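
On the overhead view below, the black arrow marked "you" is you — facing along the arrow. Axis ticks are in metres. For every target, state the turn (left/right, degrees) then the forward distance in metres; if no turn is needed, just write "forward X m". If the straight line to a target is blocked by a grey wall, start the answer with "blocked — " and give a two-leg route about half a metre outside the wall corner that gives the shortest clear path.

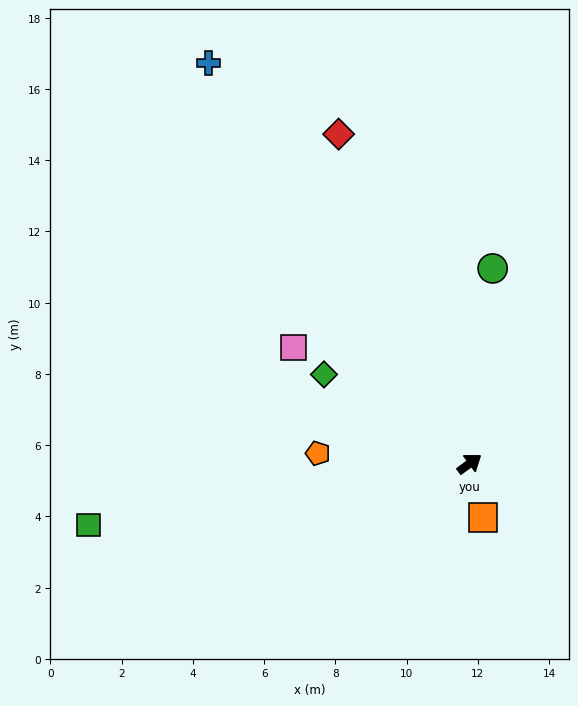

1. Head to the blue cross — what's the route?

turn left 87°, forward 13.4 m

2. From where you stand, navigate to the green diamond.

turn left 112°, forward 4.8 m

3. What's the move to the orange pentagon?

turn left 140°, forward 4.3 m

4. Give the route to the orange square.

turn right 112°, forward 1.6 m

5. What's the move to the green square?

turn left 153°, forward 10.8 m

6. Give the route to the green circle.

turn left 47°, forward 5.5 m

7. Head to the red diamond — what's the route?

turn left 75°, forward 10.0 m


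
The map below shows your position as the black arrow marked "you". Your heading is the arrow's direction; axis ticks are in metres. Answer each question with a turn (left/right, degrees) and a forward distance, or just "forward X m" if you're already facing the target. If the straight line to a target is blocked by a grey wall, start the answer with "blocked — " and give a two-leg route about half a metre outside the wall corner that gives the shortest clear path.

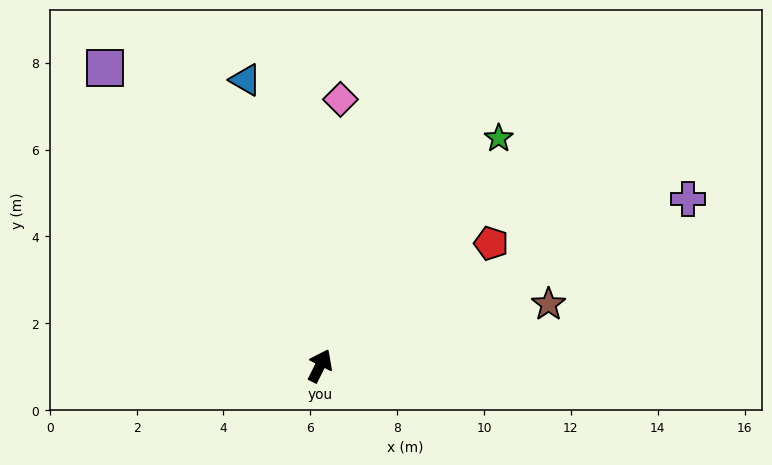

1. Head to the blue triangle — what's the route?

turn left 41°, forward 6.8 m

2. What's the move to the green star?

turn right 12°, forward 6.7 m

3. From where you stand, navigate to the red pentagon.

turn right 28°, forward 4.8 m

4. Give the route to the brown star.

turn right 48°, forward 5.4 m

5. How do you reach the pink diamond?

turn left 22°, forward 6.2 m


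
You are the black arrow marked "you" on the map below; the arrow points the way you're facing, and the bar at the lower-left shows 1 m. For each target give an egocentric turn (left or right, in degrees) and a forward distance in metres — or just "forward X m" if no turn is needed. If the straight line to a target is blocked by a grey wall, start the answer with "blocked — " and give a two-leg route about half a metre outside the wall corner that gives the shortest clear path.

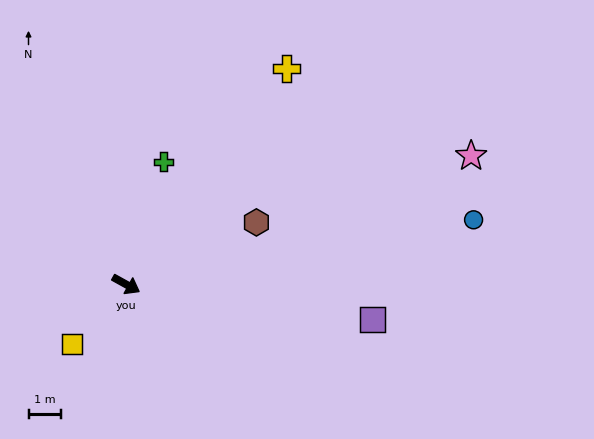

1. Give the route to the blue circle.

turn left 39°, forward 10.8 m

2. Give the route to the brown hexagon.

turn left 54°, forward 4.4 m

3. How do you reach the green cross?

turn left 102°, forward 3.9 m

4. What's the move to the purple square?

turn left 21°, forward 7.6 m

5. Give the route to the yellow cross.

turn left 82°, forward 8.3 m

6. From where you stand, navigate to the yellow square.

turn right 103°, forward 2.5 m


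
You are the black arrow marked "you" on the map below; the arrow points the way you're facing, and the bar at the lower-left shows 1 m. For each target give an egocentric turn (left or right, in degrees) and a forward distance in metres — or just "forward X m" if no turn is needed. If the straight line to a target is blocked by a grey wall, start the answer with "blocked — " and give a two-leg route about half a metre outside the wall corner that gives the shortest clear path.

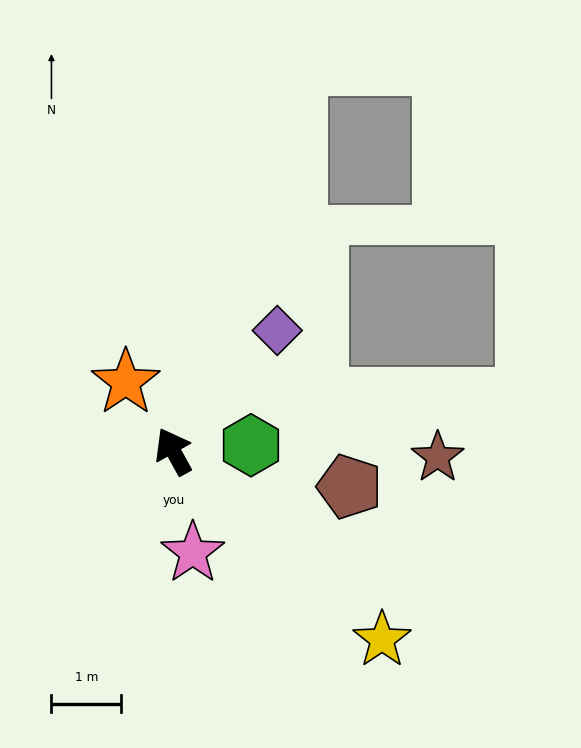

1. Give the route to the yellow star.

turn right 161°, forward 4.0 m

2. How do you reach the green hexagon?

turn right 114°, forward 1.1 m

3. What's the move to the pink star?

turn left 162°, forward 1.5 m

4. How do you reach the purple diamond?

turn right 70°, forward 2.3 m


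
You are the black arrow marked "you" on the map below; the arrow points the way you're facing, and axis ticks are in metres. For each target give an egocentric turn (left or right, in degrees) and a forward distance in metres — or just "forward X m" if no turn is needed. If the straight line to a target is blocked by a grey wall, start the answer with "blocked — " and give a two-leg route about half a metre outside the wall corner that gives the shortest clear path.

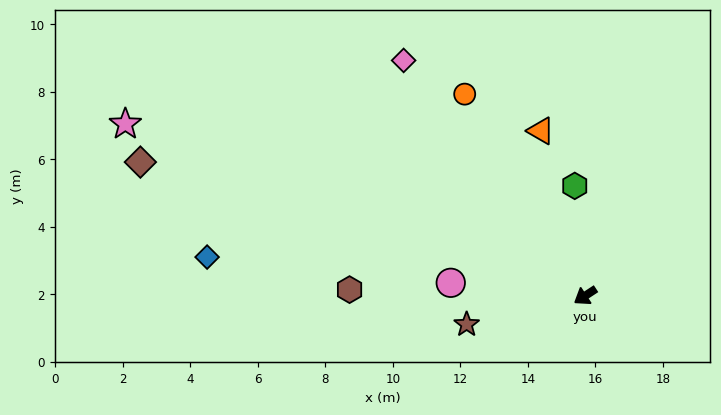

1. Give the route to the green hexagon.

turn right 118°, forward 3.3 m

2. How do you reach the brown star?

turn right 20°, forward 3.6 m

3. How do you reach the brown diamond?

turn right 50°, forward 13.8 m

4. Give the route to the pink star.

turn right 54°, forward 14.5 m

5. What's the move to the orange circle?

turn right 92°, forward 7.0 m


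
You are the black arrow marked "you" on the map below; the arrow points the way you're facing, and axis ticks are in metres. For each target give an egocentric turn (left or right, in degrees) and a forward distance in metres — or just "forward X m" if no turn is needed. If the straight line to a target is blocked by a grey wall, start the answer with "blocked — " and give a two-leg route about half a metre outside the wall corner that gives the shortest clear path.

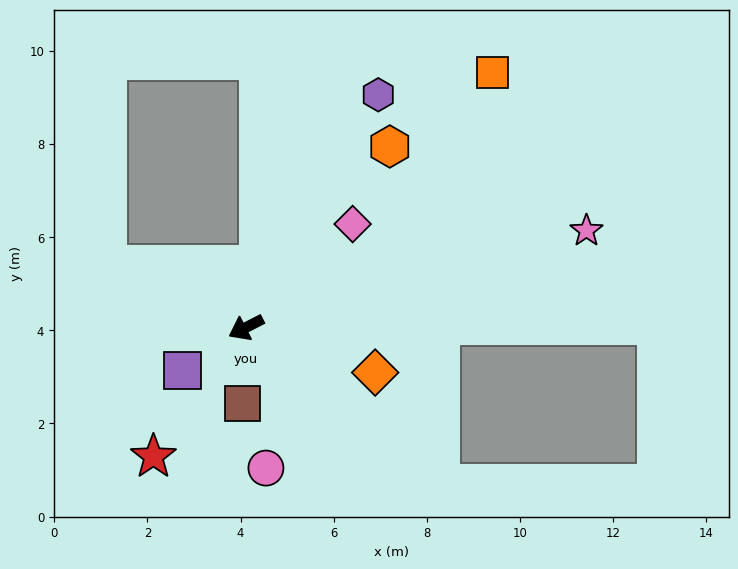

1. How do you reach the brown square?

turn left 60°, forward 1.6 m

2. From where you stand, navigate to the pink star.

turn left 169°, forward 7.6 m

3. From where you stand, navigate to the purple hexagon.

turn right 147°, forward 5.7 m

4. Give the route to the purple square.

turn left 7°, forward 1.7 m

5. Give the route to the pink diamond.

turn right 163°, forward 3.2 m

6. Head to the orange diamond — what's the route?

turn left 134°, forward 2.9 m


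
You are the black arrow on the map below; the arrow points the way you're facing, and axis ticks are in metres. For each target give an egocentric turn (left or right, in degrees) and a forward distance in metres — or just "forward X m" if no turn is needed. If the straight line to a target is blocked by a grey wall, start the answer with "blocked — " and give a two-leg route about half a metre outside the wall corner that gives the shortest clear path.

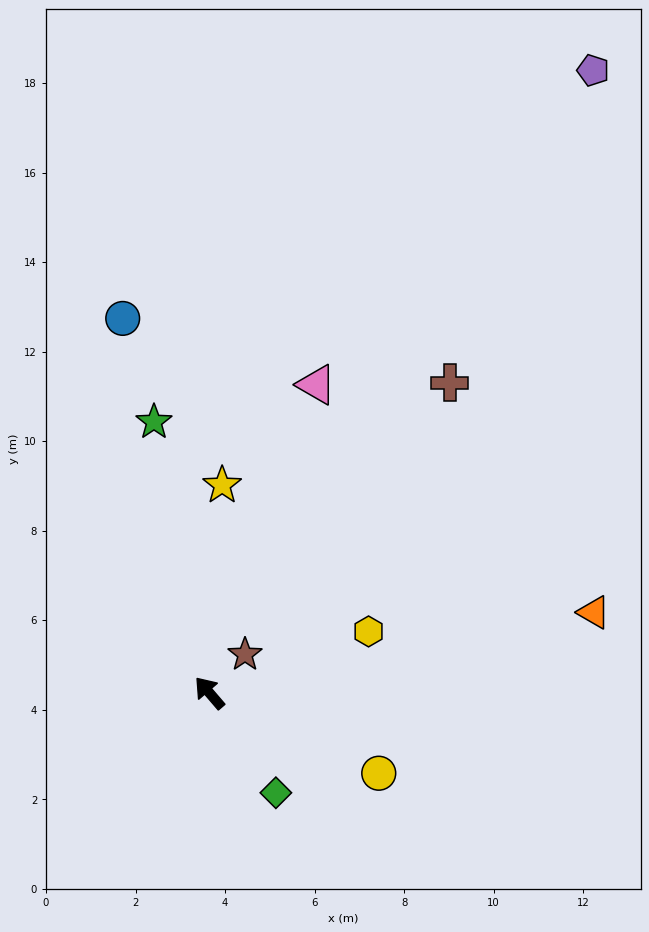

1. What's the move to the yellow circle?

turn right 156°, forward 4.2 m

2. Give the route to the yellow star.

turn right 44°, forward 4.6 m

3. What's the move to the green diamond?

turn left 173°, forward 2.7 m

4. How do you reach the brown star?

turn right 84°, forward 1.2 m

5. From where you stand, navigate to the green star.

turn right 29°, forward 6.2 m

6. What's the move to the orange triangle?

turn right 119°, forward 8.8 m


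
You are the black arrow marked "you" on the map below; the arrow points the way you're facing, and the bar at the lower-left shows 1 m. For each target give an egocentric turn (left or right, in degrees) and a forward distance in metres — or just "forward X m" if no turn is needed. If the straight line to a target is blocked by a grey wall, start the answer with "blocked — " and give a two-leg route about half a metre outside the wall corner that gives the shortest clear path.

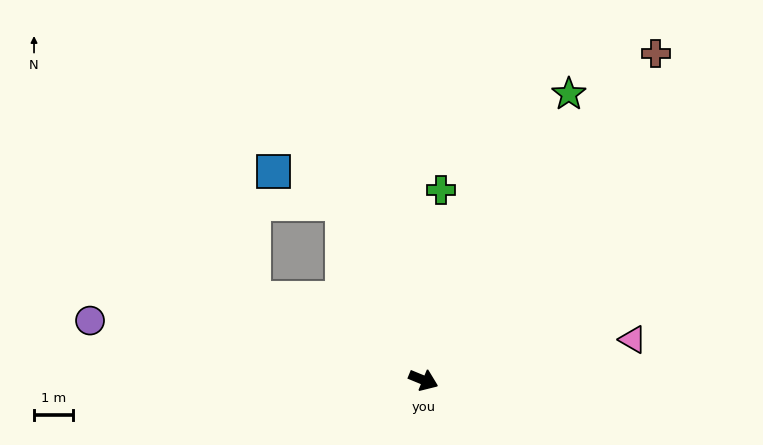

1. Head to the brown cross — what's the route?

turn left 77°, forward 10.2 m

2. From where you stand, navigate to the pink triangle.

turn left 33°, forward 5.4 m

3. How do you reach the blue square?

blocked — turn left 137°, forward 4.9 m, then turn left 39°, forward 1.9 m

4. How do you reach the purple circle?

turn right 168°, forward 8.6 m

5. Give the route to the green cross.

turn left 107°, forward 4.9 m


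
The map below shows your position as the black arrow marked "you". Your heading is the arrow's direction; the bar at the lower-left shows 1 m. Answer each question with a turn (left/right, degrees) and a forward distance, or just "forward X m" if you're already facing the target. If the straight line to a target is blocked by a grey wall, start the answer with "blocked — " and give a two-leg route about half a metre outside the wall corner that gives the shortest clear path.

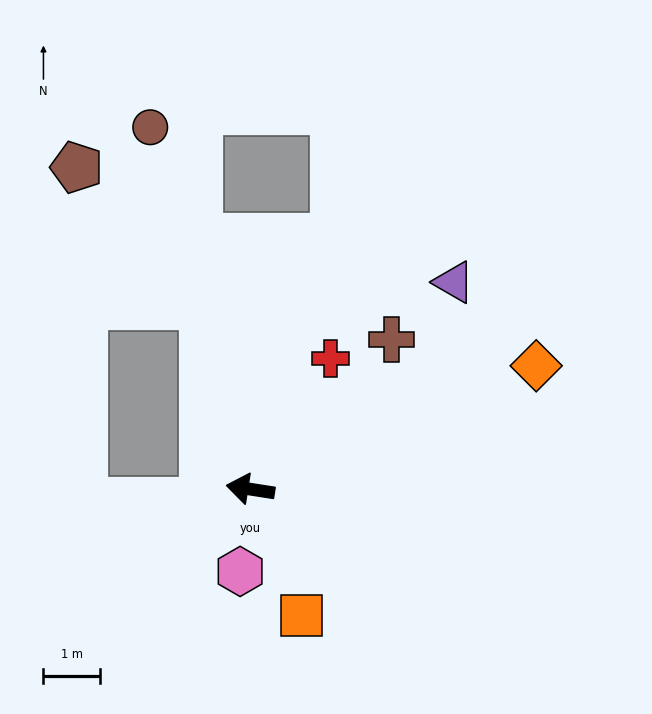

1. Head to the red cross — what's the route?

turn right 113°, forward 2.7 m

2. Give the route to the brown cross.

turn right 124°, forward 3.6 m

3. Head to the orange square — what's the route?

turn left 121°, forward 2.4 m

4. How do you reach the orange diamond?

turn right 148°, forward 5.5 m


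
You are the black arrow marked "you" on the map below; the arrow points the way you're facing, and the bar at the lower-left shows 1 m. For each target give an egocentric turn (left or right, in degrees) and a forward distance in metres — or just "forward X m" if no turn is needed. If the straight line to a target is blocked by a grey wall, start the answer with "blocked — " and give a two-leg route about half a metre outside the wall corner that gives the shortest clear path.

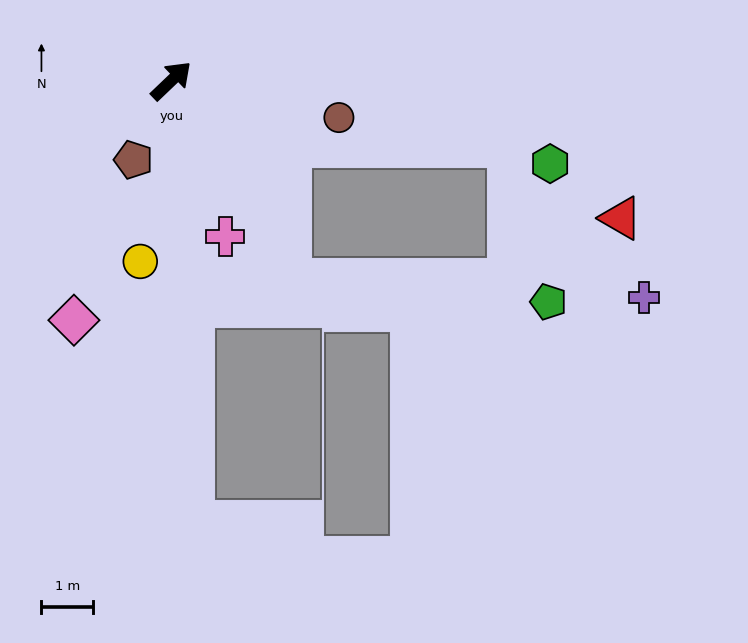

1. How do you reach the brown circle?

turn right 56°, forward 3.3 m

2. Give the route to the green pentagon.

blocked — turn right 103°, forward 4.5 m, then turn left 55°, forward 5.0 m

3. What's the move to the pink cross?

turn right 115°, forward 3.2 m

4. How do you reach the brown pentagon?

turn right 159°, forward 1.7 m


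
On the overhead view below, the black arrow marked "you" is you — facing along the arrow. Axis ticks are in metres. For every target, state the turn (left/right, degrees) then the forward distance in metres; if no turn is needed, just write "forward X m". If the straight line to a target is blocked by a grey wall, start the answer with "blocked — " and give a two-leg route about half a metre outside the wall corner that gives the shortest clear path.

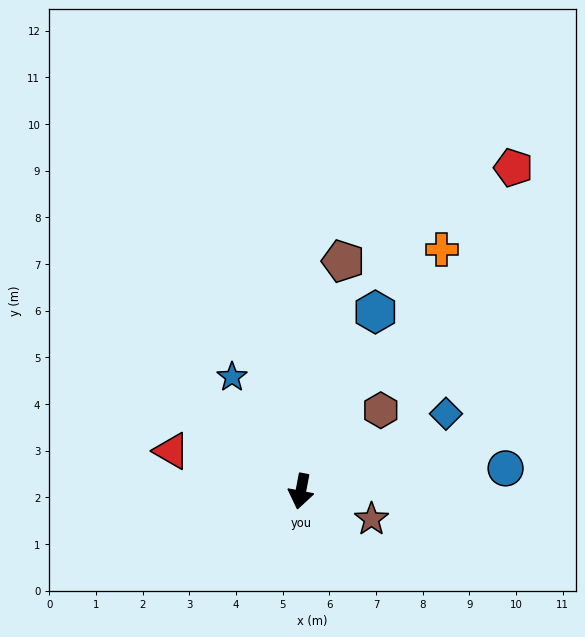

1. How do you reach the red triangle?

turn right 96°, forward 2.9 m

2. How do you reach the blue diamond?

turn left 129°, forward 3.5 m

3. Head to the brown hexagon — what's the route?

turn left 146°, forward 2.4 m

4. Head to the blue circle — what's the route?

turn left 107°, forward 4.4 m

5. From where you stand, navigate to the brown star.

turn left 79°, forward 1.6 m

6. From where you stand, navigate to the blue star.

turn right 138°, forward 2.9 m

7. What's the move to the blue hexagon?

turn left 168°, forward 4.2 m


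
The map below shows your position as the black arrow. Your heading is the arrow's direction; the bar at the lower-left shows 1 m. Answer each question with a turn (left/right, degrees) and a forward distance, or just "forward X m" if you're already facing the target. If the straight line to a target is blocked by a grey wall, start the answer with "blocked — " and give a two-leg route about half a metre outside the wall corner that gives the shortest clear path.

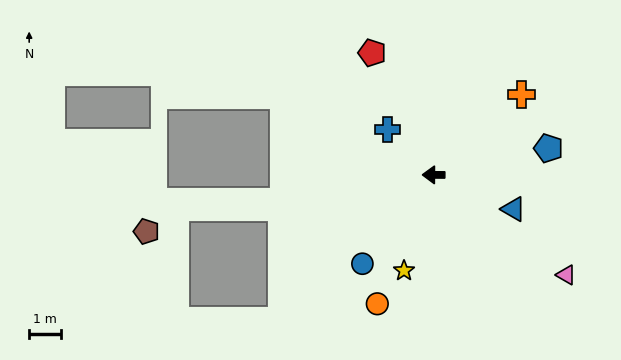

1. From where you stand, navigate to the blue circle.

turn left 52°, forward 3.5 m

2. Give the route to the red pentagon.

turn right 63°, forward 4.2 m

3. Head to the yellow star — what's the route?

turn left 73°, forward 3.1 m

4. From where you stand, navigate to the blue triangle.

turn left 157°, forward 2.7 m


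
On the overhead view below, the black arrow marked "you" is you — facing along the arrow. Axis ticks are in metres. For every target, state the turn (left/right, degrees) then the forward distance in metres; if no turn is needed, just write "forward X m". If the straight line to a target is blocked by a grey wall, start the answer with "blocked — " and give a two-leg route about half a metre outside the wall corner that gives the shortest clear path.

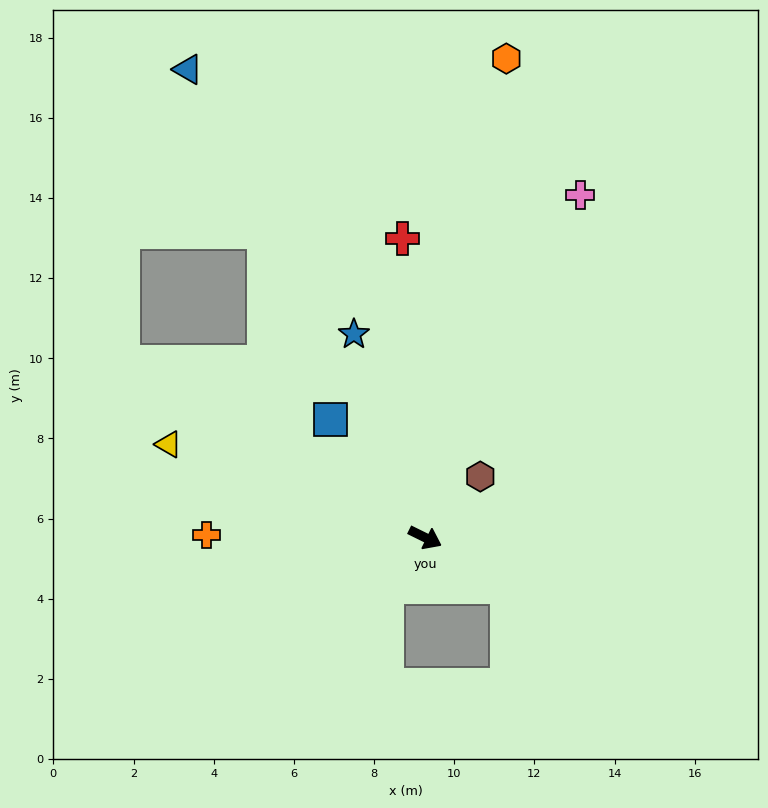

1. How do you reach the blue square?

turn left 155°, forward 3.8 m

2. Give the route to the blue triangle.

turn left 143°, forward 13.1 m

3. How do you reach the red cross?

turn left 121°, forward 7.5 m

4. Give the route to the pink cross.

turn left 92°, forward 9.4 m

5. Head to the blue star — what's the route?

turn left 136°, forward 5.4 m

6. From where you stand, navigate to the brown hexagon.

turn left 74°, forward 2.1 m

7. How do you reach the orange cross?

turn right 154°, forward 5.5 m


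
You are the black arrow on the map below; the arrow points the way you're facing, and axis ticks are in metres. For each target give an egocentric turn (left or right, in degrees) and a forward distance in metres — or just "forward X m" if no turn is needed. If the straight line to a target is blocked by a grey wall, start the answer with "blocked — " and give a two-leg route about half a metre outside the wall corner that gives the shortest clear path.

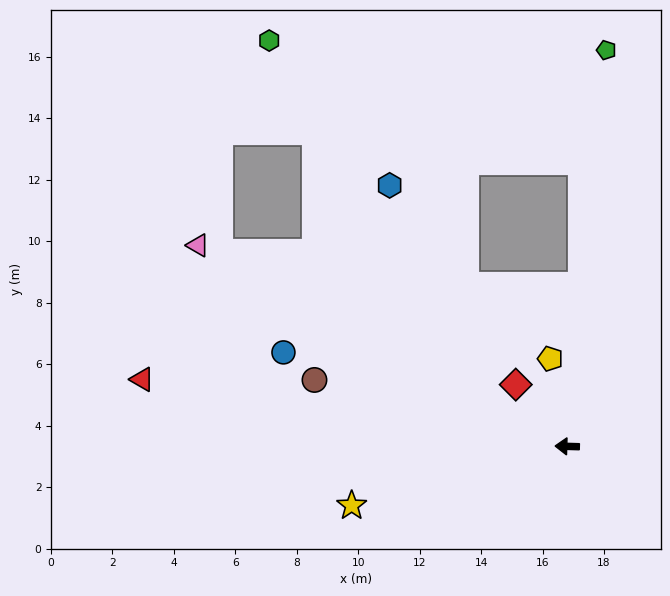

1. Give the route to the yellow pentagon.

turn right 77°, forward 2.9 m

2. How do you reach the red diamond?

turn right 48°, forward 2.6 m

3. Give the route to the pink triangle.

turn right 27°, forward 13.7 m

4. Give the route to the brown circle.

turn right 13°, forward 8.5 m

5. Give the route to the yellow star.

turn left 17°, forward 7.3 m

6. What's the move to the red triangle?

turn right 7°, forward 14.0 m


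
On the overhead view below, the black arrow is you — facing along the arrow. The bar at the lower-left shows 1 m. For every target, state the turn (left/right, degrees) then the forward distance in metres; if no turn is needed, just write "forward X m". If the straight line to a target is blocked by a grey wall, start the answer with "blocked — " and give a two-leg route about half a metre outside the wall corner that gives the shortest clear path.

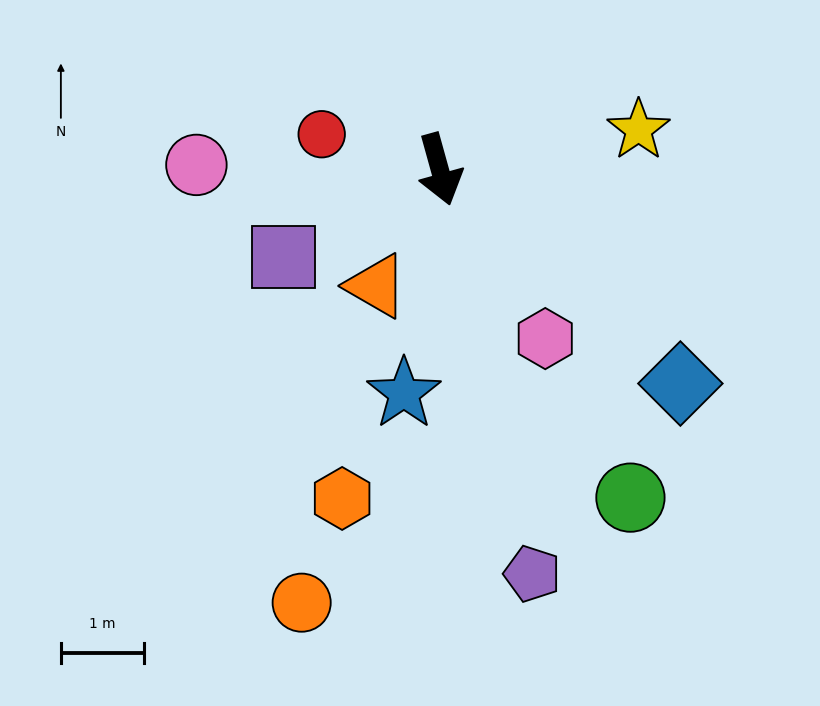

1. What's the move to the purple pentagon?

turn right 3°, forward 5.0 m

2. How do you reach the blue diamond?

turn left 33°, forward 3.9 m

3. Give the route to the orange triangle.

turn right 44°, forward 1.6 m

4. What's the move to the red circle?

turn right 122°, forward 1.5 m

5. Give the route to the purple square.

turn right 76°, forward 2.2 m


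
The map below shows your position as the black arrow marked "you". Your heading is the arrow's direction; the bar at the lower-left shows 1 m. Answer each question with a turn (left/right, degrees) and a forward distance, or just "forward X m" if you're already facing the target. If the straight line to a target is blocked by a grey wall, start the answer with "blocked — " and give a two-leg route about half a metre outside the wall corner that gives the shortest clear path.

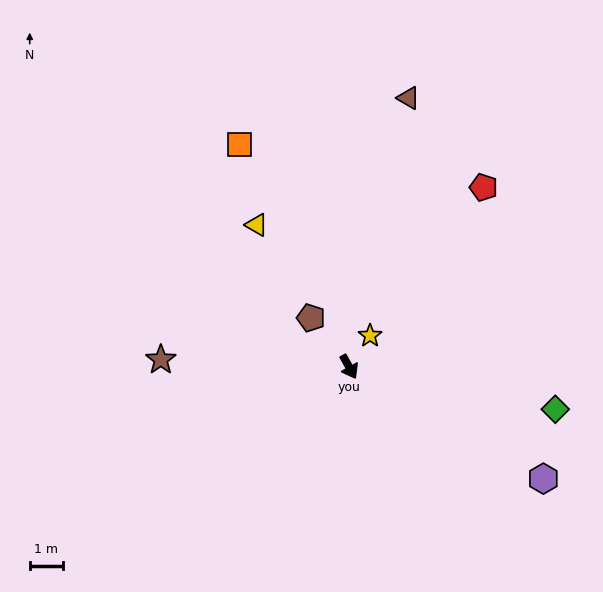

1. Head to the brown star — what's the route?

turn right 121°, forward 5.7 m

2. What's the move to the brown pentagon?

turn right 171°, forward 1.9 m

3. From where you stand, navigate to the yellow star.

turn left 117°, forward 1.1 m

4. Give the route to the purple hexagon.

turn left 31°, forward 6.8 m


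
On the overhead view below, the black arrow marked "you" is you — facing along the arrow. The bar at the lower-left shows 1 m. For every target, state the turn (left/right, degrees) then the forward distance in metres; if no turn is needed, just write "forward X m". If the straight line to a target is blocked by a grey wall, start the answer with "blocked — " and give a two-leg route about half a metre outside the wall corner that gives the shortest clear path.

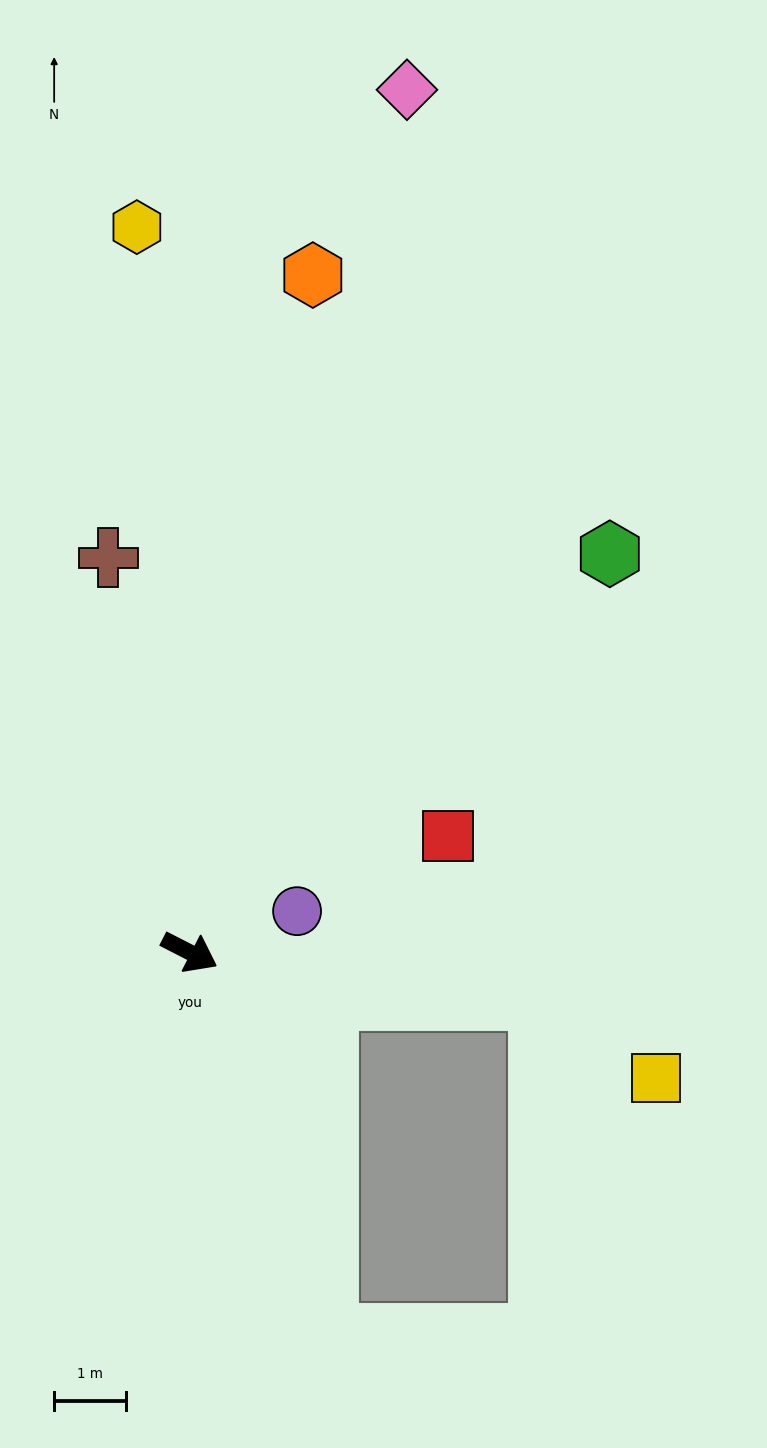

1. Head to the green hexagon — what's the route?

turn left 71°, forward 8.0 m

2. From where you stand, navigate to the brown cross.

turn left 129°, forward 5.6 m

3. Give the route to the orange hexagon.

turn left 107°, forward 9.5 m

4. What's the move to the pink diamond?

turn left 103°, forward 12.3 m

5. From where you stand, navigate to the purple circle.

turn left 48°, forward 1.6 m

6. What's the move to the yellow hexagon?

turn left 121°, forward 10.1 m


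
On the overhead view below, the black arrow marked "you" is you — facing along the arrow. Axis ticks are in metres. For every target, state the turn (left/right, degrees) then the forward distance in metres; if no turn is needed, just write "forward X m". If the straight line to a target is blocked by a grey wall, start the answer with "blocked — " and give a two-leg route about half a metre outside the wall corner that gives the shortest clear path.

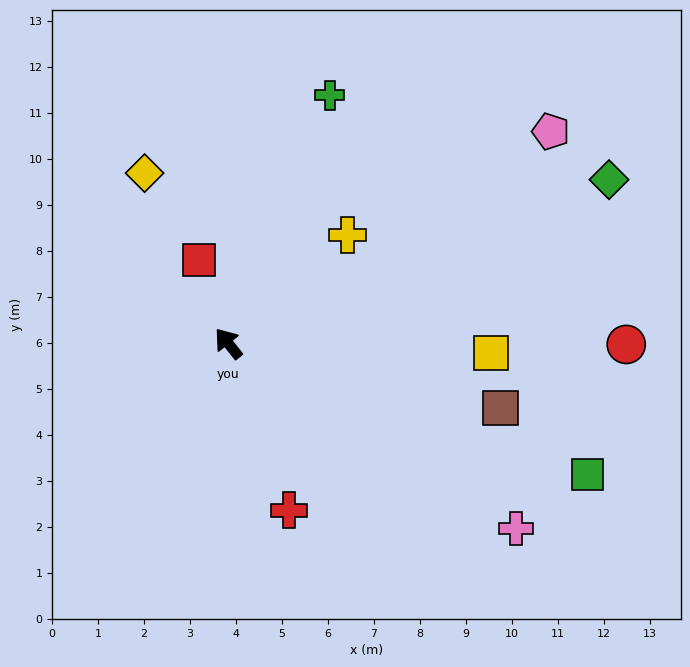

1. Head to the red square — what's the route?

turn right 19°, forward 1.9 m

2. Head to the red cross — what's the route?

turn left 161°, forward 3.9 m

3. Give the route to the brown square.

turn right 142°, forward 6.1 m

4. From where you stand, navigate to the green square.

turn right 149°, forward 8.3 m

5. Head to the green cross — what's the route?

turn right 61°, forward 5.8 m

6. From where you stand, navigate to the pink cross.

turn right 161°, forward 7.4 m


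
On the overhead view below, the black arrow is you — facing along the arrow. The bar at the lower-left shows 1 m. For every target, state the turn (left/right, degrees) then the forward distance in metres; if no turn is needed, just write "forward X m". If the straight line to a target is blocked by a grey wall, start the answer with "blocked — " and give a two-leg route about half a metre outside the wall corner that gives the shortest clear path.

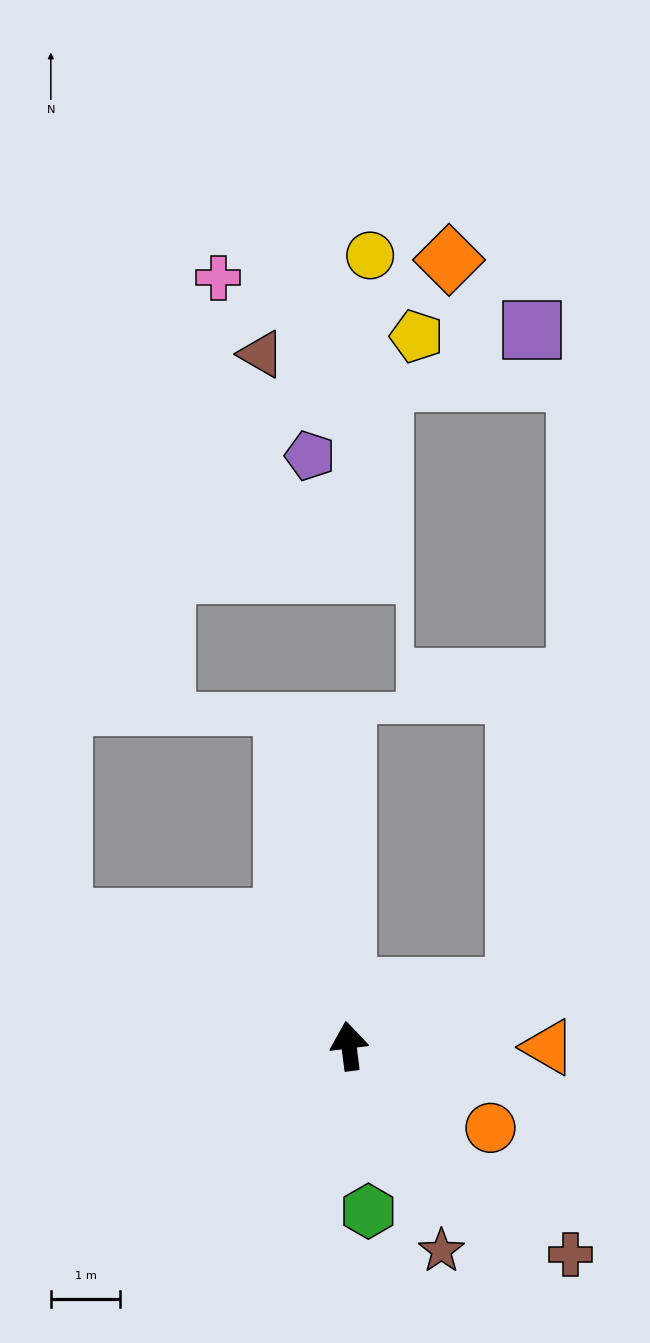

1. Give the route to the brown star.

turn right 163°, forward 3.2 m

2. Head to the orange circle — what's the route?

turn right 127°, forward 2.4 m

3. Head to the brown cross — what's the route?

turn right 140°, forward 4.4 m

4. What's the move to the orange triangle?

turn right 98°, forward 2.9 m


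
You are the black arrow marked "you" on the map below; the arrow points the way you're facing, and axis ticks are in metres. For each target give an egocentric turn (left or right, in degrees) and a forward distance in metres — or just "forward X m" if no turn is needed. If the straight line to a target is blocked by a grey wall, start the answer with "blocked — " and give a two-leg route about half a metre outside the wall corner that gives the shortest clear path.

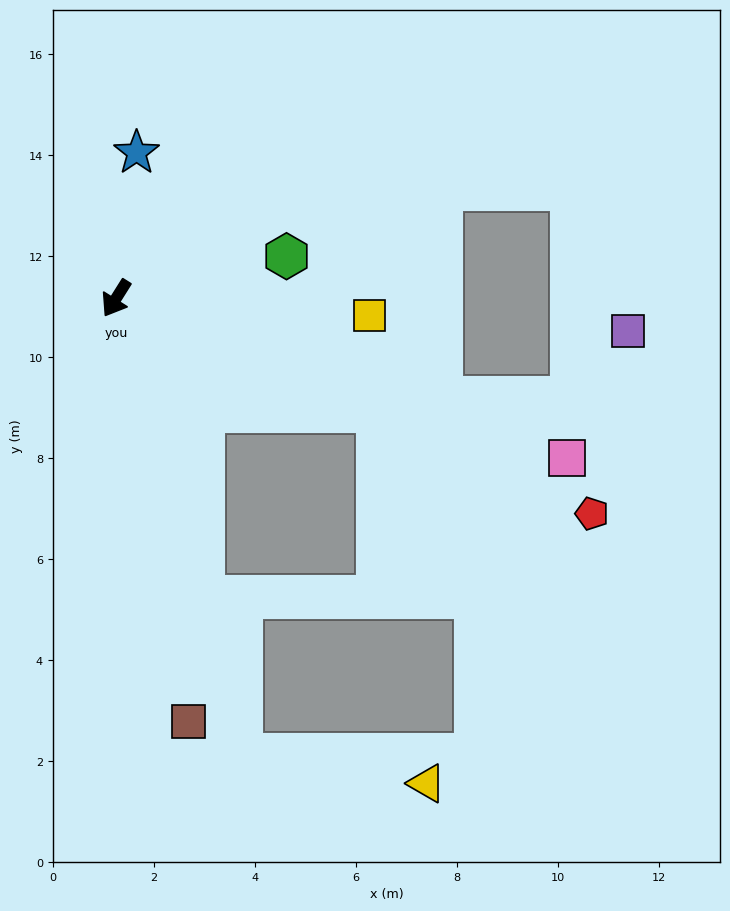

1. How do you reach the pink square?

turn left 103°, forward 9.5 m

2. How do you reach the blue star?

turn right 156°, forward 2.9 m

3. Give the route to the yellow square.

turn left 118°, forward 5.0 m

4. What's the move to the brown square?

turn left 42°, forward 8.5 m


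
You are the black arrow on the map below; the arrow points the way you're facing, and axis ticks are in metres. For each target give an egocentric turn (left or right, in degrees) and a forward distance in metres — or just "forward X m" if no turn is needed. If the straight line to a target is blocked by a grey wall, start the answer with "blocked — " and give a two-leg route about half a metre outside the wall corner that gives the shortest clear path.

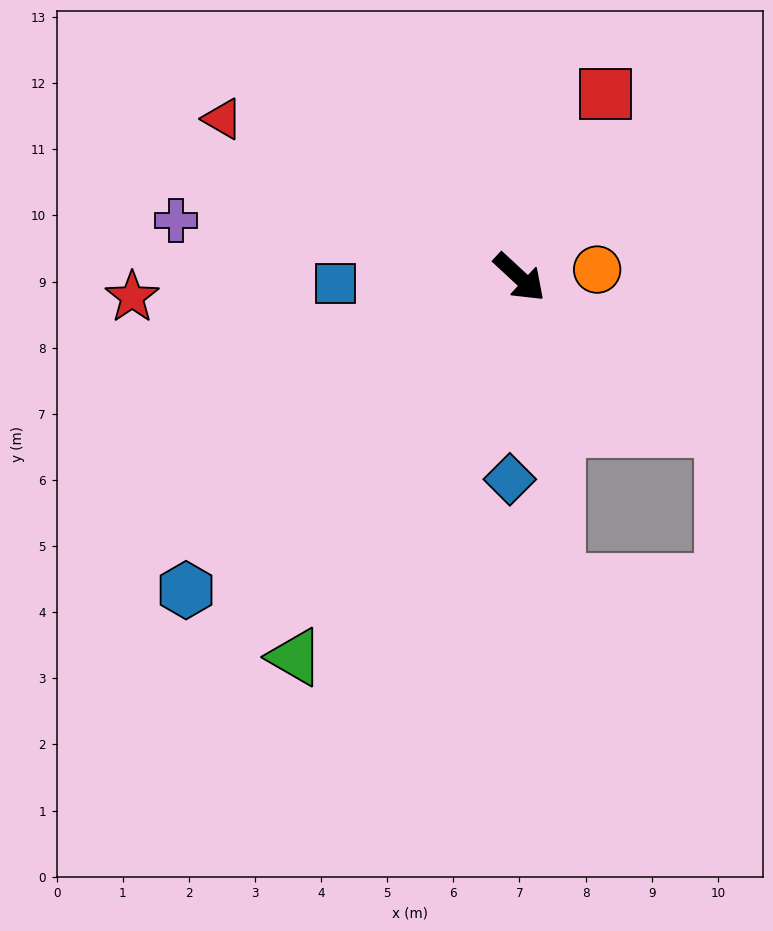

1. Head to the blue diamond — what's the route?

turn right 50°, forward 3.1 m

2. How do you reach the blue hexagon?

turn right 94°, forward 6.9 m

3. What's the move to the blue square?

turn right 135°, forward 2.8 m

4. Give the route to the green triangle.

turn right 78°, forward 6.7 m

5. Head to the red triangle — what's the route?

turn right 165°, forward 5.1 m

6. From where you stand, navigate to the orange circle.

turn left 48°, forward 1.2 m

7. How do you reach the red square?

turn left 108°, forward 3.1 m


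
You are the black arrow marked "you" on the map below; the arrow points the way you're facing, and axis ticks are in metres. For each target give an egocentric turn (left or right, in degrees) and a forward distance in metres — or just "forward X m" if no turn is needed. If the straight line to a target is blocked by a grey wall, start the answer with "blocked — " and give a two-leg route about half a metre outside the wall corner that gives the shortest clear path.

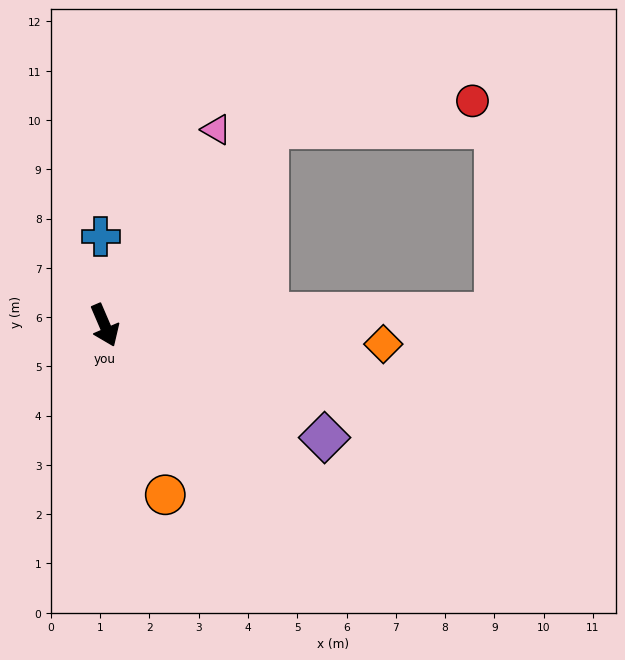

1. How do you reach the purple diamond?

turn left 40°, forward 5.0 m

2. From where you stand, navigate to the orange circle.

turn right 4°, forward 3.7 m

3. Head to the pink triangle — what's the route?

turn left 127°, forward 4.6 m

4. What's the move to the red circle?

blocked — turn left 117°, forward 5.2 m, then turn right 43°, forward 4.2 m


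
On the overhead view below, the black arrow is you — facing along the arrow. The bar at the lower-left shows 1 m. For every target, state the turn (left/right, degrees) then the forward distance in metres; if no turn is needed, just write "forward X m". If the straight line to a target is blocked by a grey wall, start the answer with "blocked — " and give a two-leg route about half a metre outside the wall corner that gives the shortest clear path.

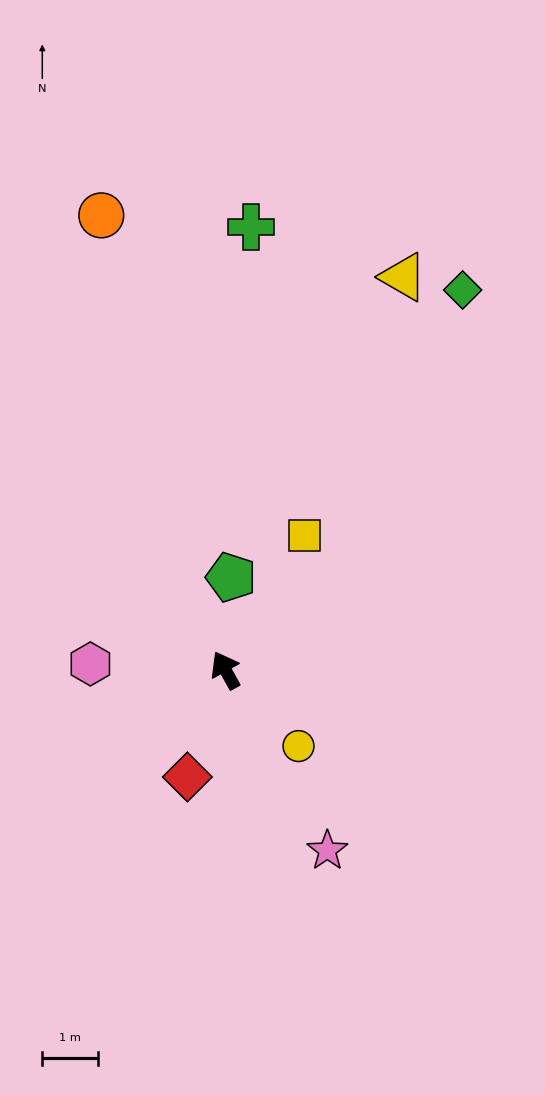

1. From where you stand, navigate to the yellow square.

turn right 59°, forward 2.8 m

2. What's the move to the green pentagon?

turn right 32°, forward 1.7 m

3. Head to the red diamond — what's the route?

turn left 131°, forward 2.1 m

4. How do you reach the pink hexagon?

turn left 58°, forward 2.4 m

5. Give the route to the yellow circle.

turn right 165°, forward 1.9 m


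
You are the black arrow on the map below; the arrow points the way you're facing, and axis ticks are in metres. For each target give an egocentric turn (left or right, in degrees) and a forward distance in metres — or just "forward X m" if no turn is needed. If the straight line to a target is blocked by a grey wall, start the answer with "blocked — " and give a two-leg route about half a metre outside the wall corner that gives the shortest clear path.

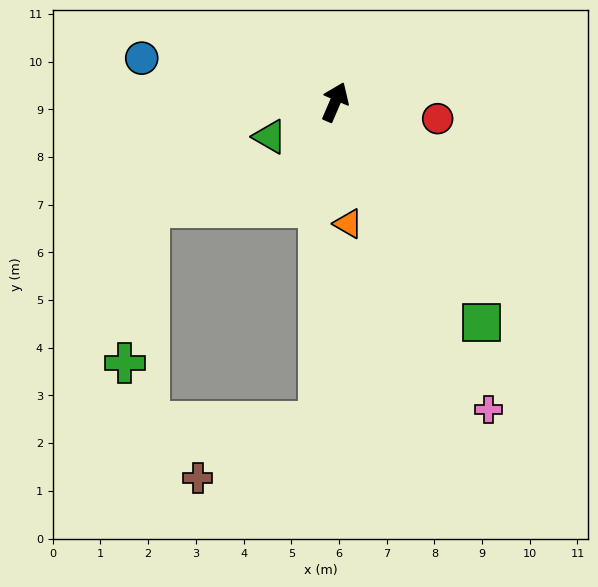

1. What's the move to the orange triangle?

turn right 151°, forward 2.6 m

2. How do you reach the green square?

turn right 123°, forward 5.5 m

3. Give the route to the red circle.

turn right 76°, forward 2.2 m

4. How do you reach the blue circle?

turn left 100°, forward 4.2 m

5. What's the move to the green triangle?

turn left 141°, forward 1.6 m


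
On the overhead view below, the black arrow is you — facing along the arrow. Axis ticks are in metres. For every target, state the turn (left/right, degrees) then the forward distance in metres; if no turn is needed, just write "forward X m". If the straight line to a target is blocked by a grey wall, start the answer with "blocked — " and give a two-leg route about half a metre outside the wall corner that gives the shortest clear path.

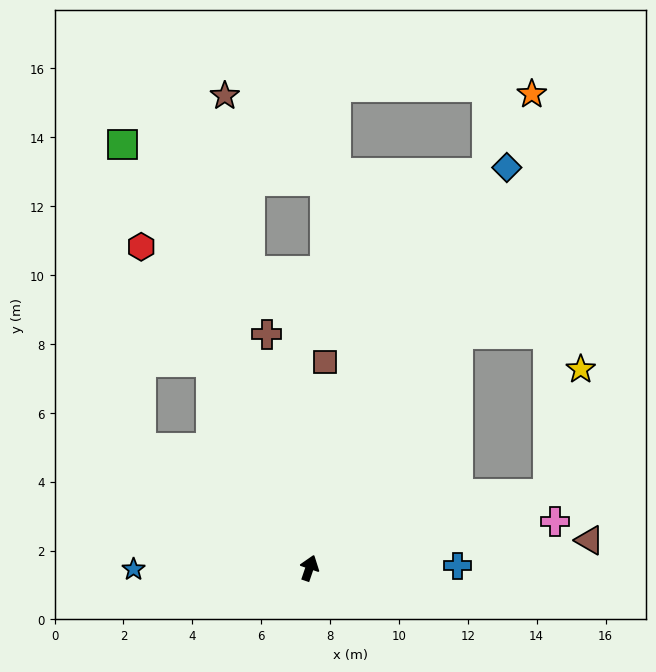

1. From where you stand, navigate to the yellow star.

blocked — turn right 54°, forward 7.2 m, then turn left 58°, forward 3.7 m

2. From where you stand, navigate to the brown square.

turn left 15°, forward 6.0 m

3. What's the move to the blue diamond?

turn right 7°, forward 13.0 m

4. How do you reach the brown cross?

turn left 29°, forward 6.9 m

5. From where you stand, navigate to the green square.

turn left 43°, forward 13.4 m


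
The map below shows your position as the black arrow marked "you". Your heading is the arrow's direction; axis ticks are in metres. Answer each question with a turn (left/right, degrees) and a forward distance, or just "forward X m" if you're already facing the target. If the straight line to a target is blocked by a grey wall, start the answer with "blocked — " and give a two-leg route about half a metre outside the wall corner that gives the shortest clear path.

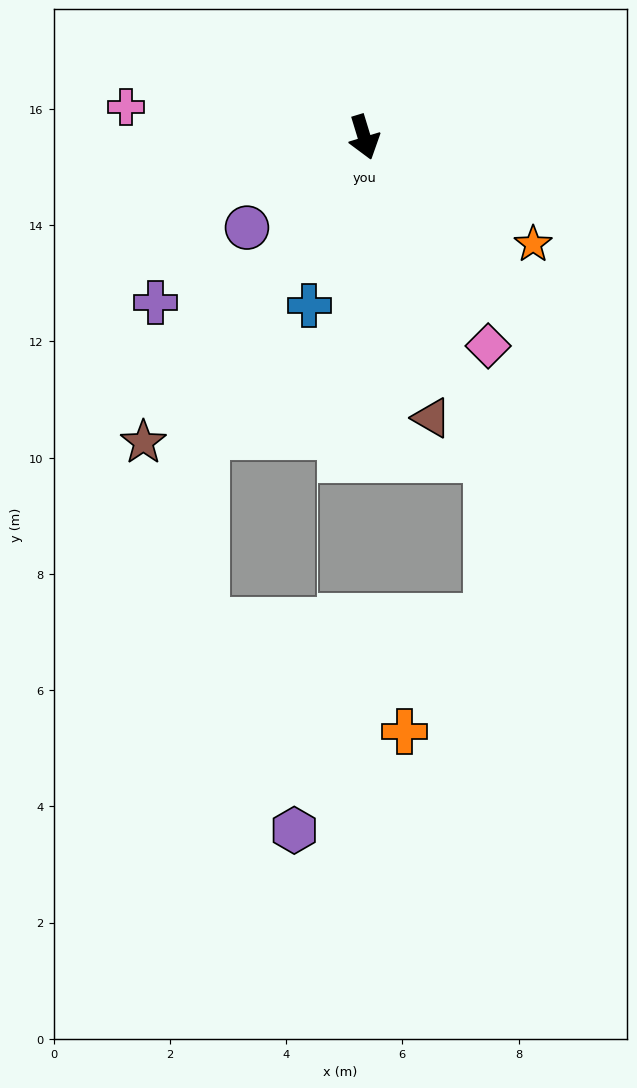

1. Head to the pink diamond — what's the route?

turn left 14°, forward 4.2 m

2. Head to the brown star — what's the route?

turn right 53°, forward 6.5 m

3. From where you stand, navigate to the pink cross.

turn right 114°, forward 4.1 m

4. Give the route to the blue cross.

turn right 35°, forward 3.0 m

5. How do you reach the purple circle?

turn right 69°, forward 2.5 m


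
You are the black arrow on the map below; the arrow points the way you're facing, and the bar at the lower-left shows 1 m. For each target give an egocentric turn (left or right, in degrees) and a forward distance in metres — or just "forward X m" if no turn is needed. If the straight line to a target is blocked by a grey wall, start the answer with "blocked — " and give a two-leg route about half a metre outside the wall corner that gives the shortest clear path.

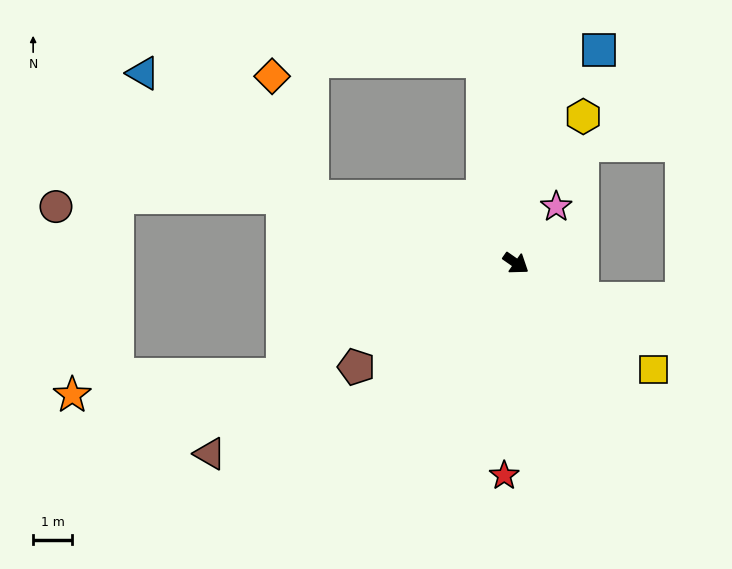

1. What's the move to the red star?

turn right 58°, forward 5.5 m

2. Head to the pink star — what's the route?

turn left 89°, forward 1.8 m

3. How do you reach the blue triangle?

blocked — turn right 163°, forward 5.5 m, then turn right 18°, forward 5.4 m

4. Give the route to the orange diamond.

blocked — turn right 163°, forward 5.5 m, then turn right 53°, forward 3.3 m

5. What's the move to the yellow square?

turn right 3°, forward 4.5 m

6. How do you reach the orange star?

blocked — turn right 120°, forward 6.7 m, then turn right 19°, forward 5.4 m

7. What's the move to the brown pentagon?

turn right 112°, forward 4.9 m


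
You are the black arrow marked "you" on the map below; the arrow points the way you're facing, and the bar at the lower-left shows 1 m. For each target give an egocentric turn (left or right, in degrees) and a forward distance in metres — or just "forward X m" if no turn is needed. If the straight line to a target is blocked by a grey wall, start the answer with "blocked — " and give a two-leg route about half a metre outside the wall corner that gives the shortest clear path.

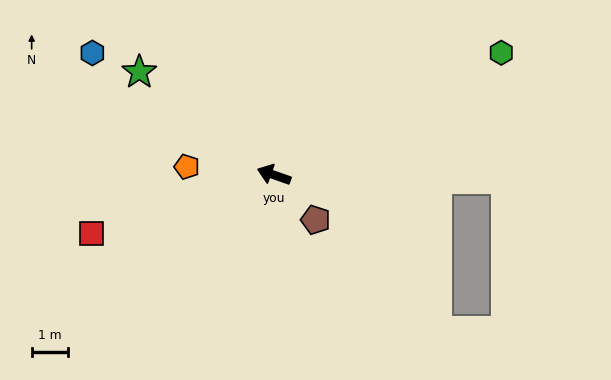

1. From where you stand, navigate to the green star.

turn right 18°, forward 4.7 m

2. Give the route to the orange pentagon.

turn left 14°, forward 2.4 m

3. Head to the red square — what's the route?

turn left 37°, forward 5.3 m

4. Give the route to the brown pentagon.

turn left 152°, forward 1.7 m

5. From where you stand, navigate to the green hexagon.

turn right 132°, forward 7.1 m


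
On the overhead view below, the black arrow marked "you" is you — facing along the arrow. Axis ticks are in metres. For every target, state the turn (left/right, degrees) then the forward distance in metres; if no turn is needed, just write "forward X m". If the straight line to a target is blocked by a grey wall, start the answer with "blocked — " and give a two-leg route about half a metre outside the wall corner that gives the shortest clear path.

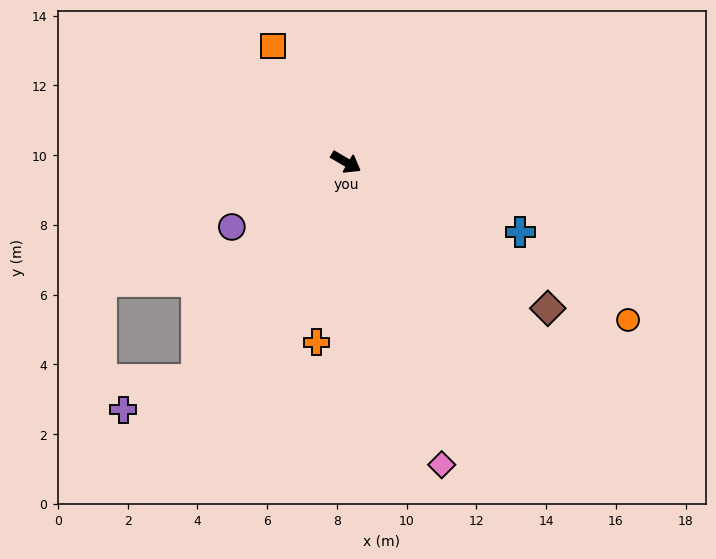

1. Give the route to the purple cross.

blocked — turn right 94°, forward 7.5 m, then turn right 32°, forward 2.3 m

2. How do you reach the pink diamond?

turn right 42°, forward 9.1 m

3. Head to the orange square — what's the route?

turn left 153°, forward 3.9 m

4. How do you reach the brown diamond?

turn right 6°, forward 7.1 m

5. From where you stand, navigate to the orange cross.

turn right 69°, forward 5.2 m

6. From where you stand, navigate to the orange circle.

forward 9.3 m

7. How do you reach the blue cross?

turn left 9°, forward 5.4 m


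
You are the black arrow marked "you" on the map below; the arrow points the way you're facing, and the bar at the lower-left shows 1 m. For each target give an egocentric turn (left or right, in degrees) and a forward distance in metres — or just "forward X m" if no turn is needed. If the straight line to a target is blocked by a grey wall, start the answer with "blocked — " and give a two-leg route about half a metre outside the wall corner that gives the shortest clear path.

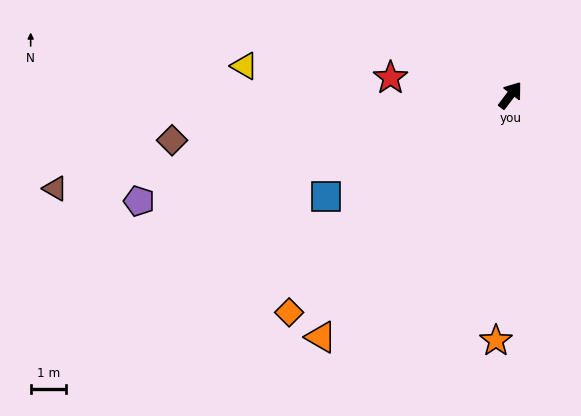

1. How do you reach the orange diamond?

turn left 172°, forward 8.8 m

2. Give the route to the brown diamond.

turn left 135°, forward 9.7 m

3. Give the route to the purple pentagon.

turn left 143°, forward 11.0 m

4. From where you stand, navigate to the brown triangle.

turn left 139°, forward 13.2 m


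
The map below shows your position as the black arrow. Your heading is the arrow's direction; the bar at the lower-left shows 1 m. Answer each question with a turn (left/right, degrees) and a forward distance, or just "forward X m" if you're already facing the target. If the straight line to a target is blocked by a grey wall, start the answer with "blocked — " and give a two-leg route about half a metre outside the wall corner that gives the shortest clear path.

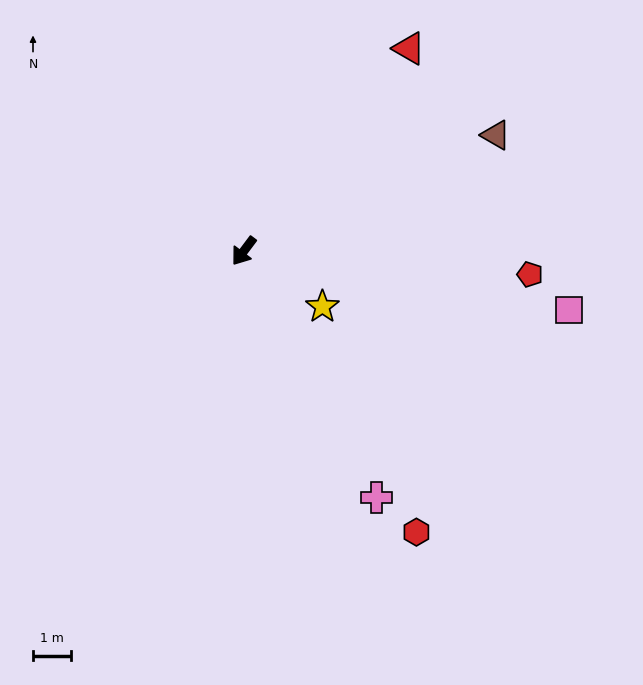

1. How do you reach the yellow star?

turn left 92°, forward 2.5 m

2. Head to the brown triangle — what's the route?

turn left 152°, forward 7.2 m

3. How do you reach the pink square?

turn left 117°, forward 8.6 m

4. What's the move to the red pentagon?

turn left 122°, forward 7.5 m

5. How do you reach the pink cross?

turn left 65°, forward 7.3 m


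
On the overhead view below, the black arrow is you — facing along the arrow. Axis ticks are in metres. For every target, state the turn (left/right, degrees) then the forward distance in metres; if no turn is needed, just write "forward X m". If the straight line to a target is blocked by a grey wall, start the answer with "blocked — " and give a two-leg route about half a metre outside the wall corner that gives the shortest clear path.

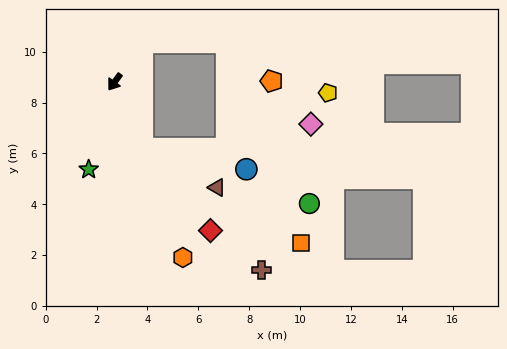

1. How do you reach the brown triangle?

blocked — turn left 59°, forward 2.8 m, then turn left 39°, forward 3.3 m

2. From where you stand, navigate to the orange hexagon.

turn left 57°, forward 7.4 m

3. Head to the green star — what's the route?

turn left 19°, forward 3.6 m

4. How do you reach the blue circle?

blocked — turn left 59°, forward 2.8 m, then turn left 56°, forward 4.2 m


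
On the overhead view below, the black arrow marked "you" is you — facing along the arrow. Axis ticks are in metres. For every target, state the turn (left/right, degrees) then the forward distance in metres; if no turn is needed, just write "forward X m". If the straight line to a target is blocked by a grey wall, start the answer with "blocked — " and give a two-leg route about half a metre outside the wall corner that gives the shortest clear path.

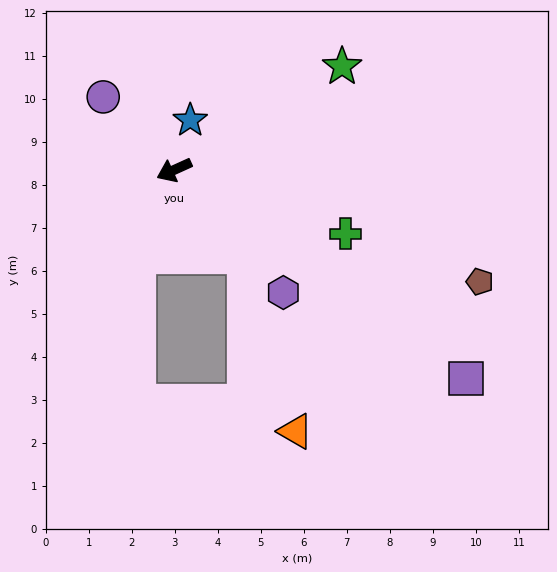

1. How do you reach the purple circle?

turn right 70°, forward 2.4 m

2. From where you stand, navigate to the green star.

turn right 173°, forward 4.6 m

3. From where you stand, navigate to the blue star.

turn right 132°, forward 1.2 m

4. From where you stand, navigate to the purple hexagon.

turn left 107°, forward 3.8 m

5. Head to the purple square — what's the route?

turn left 120°, forward 8.3 m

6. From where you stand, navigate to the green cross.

turn left 135°, forward 4.2 m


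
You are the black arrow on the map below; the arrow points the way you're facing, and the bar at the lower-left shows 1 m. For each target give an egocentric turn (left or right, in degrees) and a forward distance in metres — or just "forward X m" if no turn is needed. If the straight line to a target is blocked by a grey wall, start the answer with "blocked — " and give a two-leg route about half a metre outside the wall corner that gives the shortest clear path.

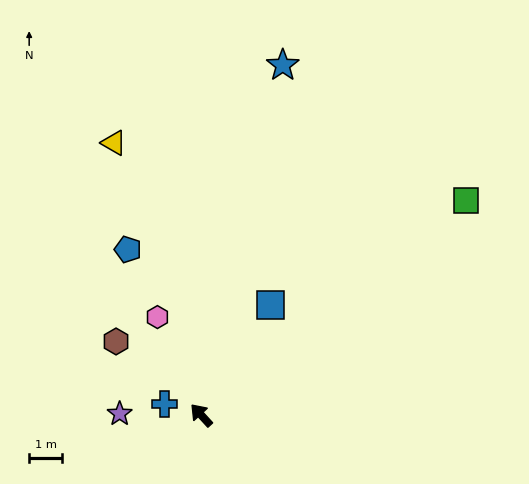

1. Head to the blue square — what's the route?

turn right 75°, forward 3.9 m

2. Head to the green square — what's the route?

turn right 93°, forward 10.2 m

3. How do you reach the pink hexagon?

turn right 18°, forward 3.2 m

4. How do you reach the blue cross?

turn left 31°, forward 1.2 m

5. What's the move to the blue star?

turn right 56°, forward 10.8 m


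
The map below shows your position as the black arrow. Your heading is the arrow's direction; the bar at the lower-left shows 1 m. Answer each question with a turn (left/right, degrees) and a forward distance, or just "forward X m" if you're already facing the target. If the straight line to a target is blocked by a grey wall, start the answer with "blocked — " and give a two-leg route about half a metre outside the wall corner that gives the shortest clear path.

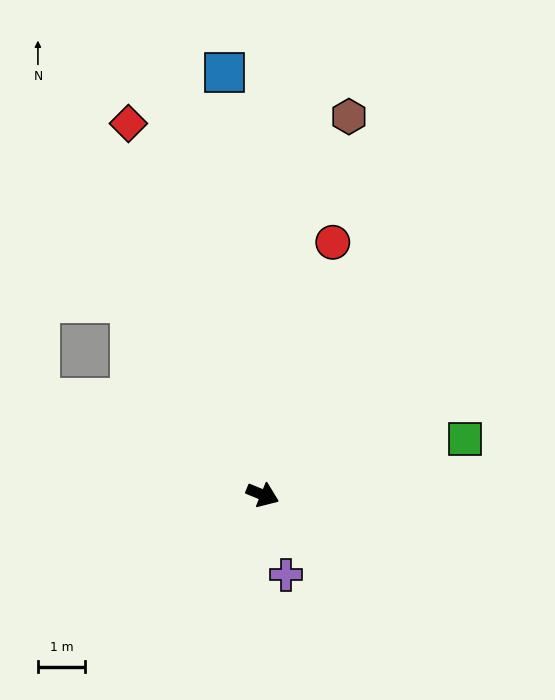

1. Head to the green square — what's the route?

turn left 38°, forward 4.5 m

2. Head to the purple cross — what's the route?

turn right 51°, forward 1.8 m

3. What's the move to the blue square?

turn left 117°, forward 9.1 m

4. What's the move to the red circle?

turn left 97°, forward 5.6 m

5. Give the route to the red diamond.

turn left 132°, forward 8.4 m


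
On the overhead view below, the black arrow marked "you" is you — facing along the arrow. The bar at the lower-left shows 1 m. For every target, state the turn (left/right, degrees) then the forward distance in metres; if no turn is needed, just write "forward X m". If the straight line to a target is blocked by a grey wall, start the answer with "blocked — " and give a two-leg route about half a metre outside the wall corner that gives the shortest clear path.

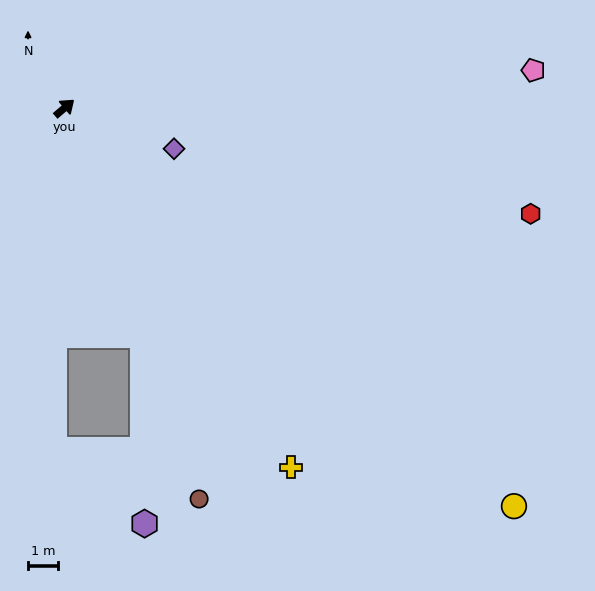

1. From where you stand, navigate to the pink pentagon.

turn right 36°, forward 15.8 m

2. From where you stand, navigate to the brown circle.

turn right 112°, forward 13.9 m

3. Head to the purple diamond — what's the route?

turn right 61°, forward 3.9 m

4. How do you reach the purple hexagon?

blocked — turn right 112°, forward 8.1 m, then turn right 18°, forward 6.3 m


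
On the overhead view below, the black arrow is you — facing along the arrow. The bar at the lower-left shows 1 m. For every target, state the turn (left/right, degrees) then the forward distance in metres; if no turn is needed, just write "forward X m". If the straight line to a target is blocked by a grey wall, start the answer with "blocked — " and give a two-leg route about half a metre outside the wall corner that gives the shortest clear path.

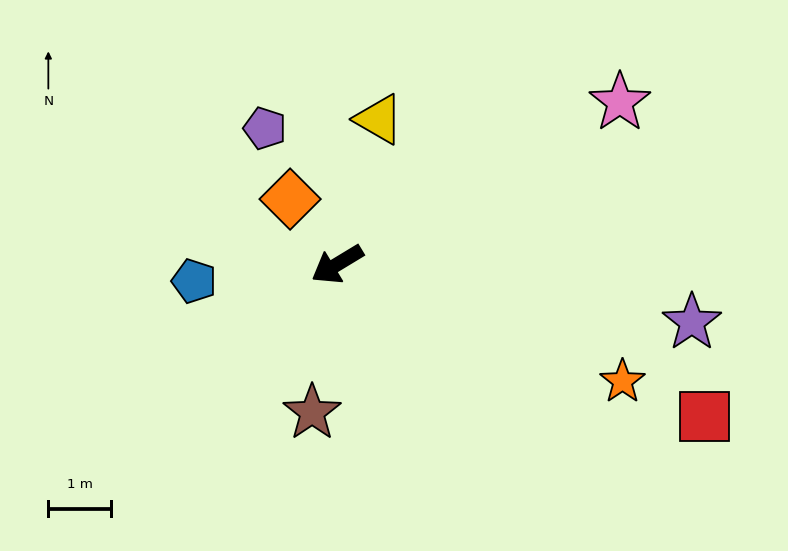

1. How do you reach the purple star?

turn left 140°, forward 5.7 m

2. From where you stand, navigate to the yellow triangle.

turn right 137°, forward 2.4 m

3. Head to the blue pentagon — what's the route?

turn right 25°, forward 2.3 m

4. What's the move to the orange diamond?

turn right 85°, forward 1.3 m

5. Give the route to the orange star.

turn left 127°, forward 4.9 m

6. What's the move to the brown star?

turn left 49°, forward 2.4 m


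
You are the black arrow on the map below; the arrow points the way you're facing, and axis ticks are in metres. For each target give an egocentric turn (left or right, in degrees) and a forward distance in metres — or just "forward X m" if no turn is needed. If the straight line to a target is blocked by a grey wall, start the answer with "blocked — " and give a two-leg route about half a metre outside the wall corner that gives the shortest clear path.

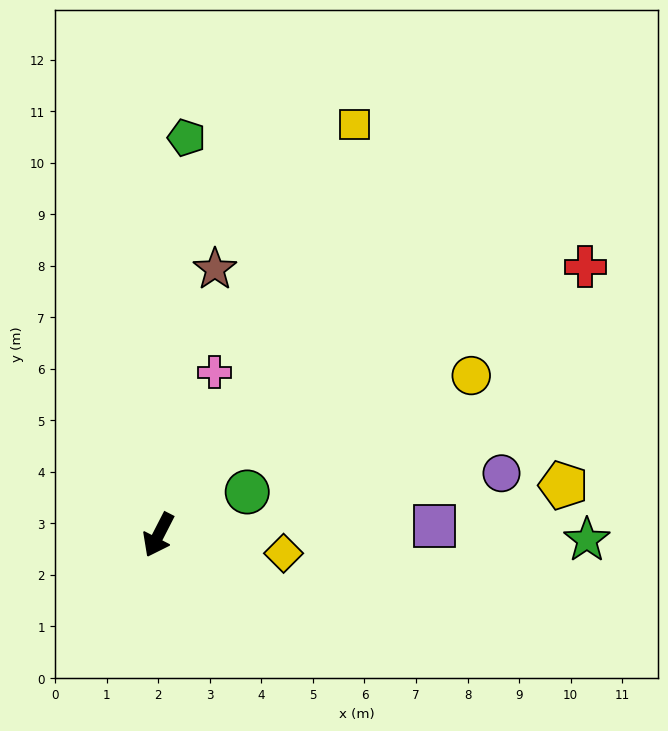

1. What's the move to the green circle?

turn left 143°, forward 1.9 m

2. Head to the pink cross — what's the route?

turn right 172°, forward 3.3 m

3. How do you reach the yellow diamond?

turn left 109°, forward 2.5 m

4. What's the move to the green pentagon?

turn right 157°, forward 7.7 m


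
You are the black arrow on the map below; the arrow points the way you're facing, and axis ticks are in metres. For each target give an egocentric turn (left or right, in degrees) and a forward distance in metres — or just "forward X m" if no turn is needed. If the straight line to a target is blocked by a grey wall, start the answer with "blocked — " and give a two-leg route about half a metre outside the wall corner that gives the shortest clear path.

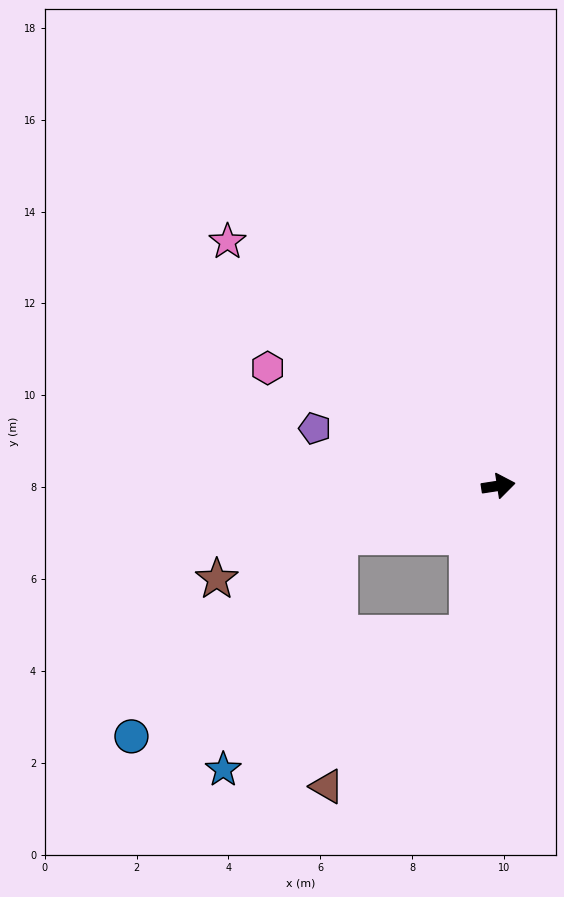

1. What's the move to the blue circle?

blocked — turn right 171°, forward 3.6 m, then turn left 26°, forward 6.3 m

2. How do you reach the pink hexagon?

turn left 144°, forward 5.6 m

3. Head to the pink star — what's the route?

turn left 129°, forward 7.9 m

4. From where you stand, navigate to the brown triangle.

blocked — turn right 110°, forward 3.3 m, then turn right 32°, forward 4.5 m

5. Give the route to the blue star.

blocked — turn right 171°, forward 3.6 m, then turn left 46°, forward 5.7 m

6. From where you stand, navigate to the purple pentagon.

turn left 154°, forward 4.2 m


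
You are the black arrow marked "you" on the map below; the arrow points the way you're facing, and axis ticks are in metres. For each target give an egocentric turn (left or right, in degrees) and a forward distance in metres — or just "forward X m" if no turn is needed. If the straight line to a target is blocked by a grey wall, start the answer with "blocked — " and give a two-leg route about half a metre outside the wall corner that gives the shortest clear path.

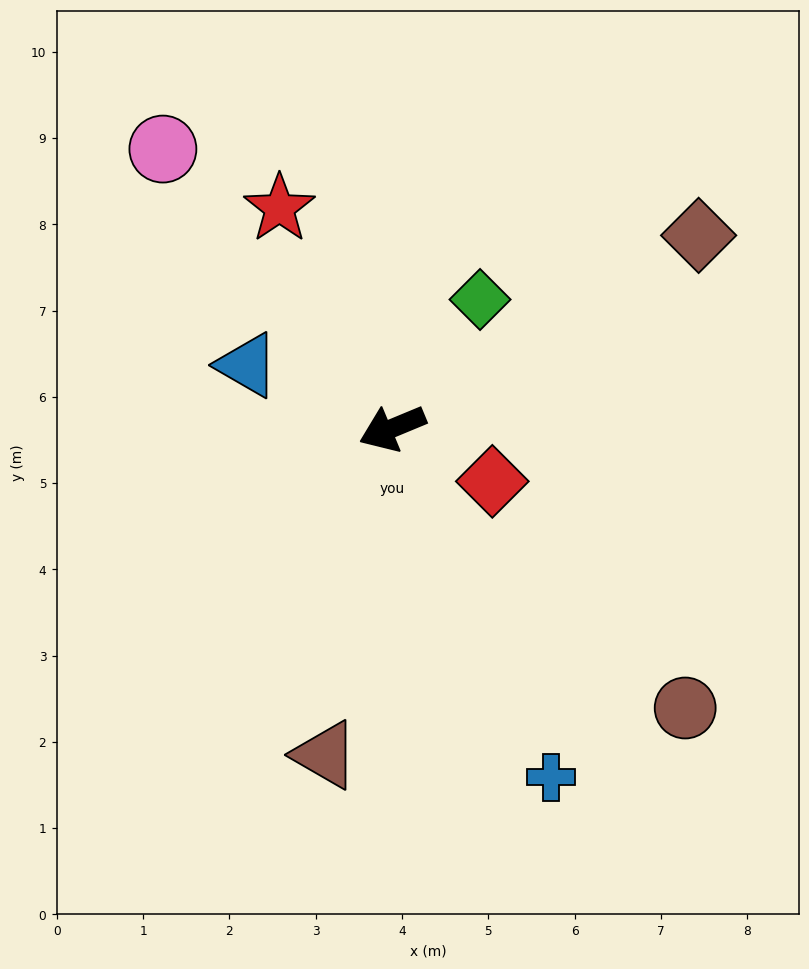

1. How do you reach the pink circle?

turn right 73°, forward 4.2 m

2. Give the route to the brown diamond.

turn right 170°, forward 4.2 m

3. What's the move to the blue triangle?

turn right 46°, forward 1.8 m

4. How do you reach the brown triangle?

turn left 56°, forward 3.9 m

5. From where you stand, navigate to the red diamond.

turn left 130°, forward 1.3 m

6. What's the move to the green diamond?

turn right 147°, forward 1.8 m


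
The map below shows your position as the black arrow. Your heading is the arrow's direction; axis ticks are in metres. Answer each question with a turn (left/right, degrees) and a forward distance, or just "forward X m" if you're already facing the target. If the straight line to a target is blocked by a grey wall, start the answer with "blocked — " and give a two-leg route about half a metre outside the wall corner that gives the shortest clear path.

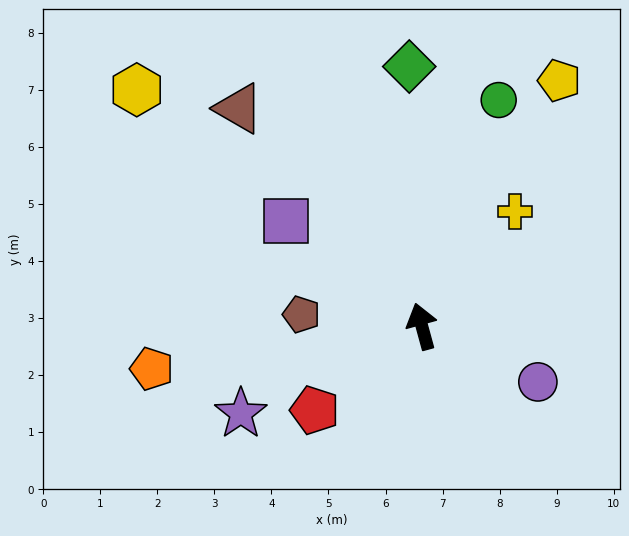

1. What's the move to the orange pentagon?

turn left 84°, forward 4.8 m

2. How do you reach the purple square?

turn left 37°, forward 3.0 m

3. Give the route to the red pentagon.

turn left 113°, forward 2.4 m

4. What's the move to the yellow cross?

turn right 54°, forward 2.6 m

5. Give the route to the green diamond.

turn right 13°, forward 4.6 m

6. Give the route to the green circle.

turn right 34°, forward 4.2 m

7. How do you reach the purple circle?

turn right 131°, forward 2.3 m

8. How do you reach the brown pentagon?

turn left 69°, forward 2.1 m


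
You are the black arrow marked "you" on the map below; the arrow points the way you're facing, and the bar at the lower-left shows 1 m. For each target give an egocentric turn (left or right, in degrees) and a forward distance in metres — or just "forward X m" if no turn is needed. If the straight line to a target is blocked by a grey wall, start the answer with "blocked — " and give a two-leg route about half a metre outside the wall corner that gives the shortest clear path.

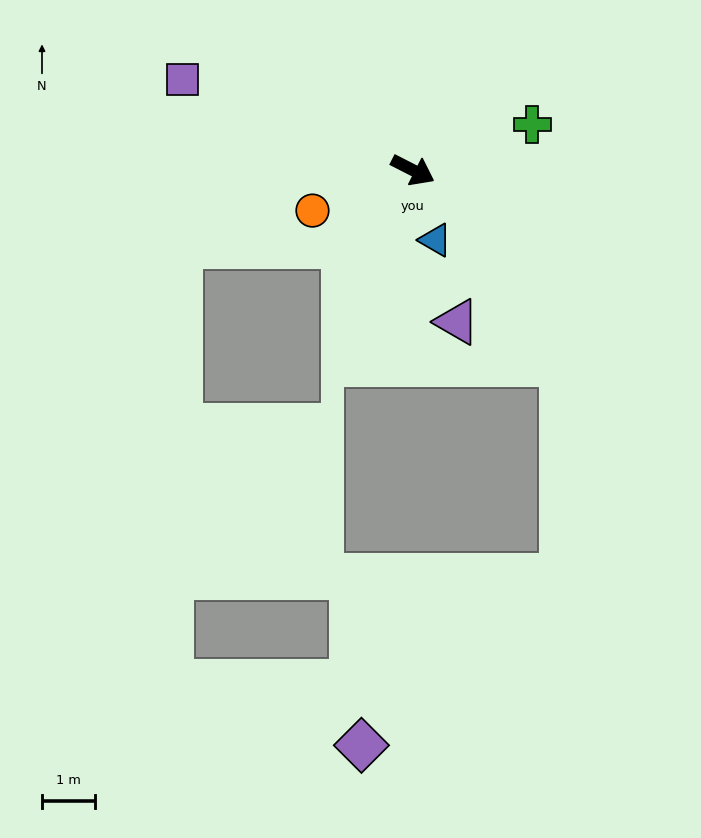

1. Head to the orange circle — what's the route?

turn right 131°, forward 2.0 m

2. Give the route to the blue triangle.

turn right 45°, forward 1.4 m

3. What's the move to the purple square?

turn right 174°, forward 4.7 m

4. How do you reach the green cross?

turn left 48°, forward 2.4 m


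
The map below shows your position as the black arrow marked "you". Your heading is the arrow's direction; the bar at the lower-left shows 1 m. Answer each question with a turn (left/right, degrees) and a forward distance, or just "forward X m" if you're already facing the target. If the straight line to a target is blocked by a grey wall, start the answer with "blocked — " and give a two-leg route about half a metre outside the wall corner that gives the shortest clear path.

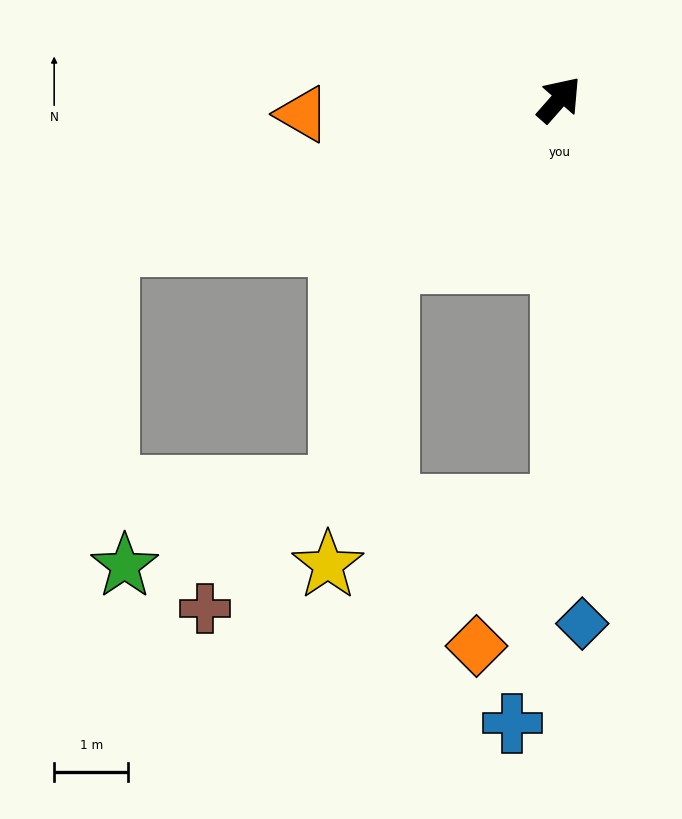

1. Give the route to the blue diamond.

turn right 136°, forward 7.1 m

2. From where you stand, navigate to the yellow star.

blocked — turn left 175°, forward 3.2 m, then turn left 35°, forward 4.2 m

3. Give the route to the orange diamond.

blocked — turn right 138°, forward 5.5 m, then turn right 32°, forward 2.2 m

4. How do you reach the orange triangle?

turn left 135°, forward 3.5 m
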